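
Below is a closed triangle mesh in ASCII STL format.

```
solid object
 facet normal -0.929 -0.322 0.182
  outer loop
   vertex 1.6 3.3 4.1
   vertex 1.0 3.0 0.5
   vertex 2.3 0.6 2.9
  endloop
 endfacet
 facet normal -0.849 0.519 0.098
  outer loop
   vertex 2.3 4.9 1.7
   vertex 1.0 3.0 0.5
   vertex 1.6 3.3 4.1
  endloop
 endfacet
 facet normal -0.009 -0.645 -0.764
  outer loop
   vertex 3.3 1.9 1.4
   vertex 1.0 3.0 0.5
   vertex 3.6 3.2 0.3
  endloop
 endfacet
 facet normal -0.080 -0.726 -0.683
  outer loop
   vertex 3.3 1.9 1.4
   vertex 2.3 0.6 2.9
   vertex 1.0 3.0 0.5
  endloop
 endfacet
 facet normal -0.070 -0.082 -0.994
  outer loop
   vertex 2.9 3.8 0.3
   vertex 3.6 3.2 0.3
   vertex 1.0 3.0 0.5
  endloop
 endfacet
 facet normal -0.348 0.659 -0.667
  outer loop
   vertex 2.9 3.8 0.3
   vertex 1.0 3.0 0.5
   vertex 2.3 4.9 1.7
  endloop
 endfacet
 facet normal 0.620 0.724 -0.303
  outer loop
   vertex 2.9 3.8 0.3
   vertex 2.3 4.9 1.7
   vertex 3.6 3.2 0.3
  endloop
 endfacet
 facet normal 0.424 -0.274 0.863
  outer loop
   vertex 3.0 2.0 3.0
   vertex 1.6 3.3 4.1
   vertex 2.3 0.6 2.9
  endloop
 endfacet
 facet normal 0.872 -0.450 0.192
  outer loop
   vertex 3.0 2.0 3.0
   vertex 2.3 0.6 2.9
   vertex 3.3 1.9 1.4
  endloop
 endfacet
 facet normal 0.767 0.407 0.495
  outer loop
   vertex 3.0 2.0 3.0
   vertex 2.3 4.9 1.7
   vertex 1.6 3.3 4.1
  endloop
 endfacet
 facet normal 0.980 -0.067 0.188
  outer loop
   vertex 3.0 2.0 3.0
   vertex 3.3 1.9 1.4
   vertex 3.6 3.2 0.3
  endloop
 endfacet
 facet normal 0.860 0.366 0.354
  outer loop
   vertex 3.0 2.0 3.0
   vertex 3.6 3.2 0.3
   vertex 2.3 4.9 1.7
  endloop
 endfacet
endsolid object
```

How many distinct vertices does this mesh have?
8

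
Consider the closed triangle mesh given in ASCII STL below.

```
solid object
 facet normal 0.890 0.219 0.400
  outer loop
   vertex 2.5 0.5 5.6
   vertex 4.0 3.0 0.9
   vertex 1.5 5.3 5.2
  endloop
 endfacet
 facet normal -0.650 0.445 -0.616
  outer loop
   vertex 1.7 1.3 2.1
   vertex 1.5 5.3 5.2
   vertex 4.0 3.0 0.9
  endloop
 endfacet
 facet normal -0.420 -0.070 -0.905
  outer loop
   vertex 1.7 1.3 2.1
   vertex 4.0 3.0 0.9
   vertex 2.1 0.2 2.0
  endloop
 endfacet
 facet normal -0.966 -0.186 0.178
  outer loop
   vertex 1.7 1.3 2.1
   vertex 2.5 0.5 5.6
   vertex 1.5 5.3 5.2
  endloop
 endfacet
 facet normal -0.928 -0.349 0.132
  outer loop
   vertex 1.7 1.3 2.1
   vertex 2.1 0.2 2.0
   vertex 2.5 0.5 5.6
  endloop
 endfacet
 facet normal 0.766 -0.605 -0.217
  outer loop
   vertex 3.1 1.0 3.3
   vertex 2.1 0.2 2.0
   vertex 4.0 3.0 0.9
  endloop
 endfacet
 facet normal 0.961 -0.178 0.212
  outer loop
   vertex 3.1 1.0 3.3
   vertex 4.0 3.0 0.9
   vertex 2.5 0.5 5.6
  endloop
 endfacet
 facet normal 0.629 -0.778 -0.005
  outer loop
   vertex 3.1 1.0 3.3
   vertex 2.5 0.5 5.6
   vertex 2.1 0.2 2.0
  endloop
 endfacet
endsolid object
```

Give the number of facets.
8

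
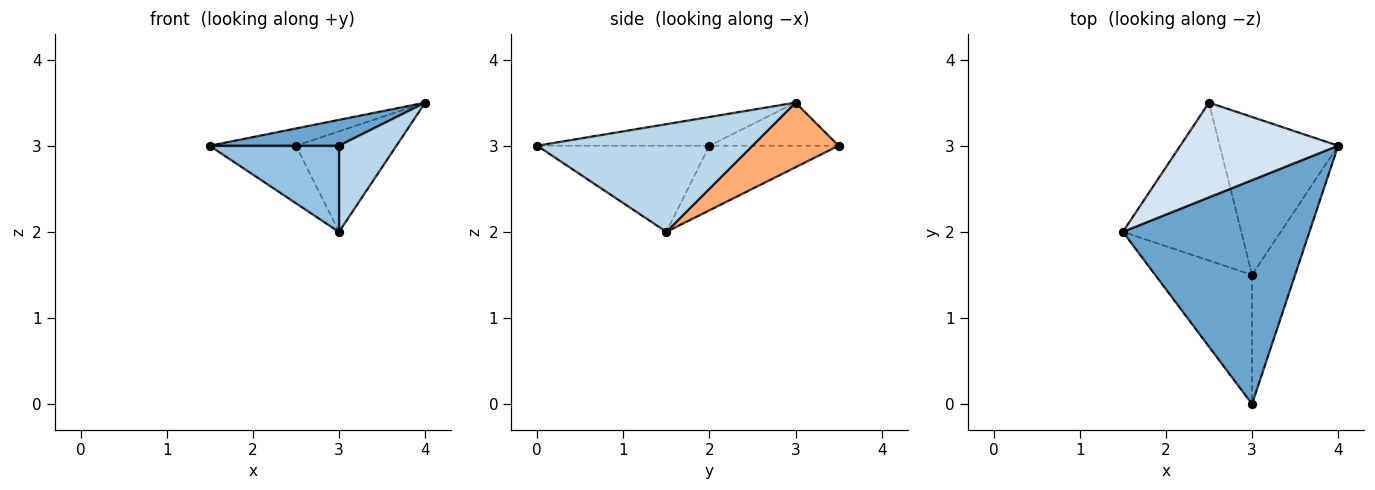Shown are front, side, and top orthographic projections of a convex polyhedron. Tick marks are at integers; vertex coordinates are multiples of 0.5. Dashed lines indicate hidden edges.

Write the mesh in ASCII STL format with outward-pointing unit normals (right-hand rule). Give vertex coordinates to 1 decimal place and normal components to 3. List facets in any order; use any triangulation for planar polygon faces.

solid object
 facet normal -0.151 -0.113 0.982
  outer loop
   vertex 3.0 0.0 3.0
   vertex 4.0 3.0 3.5
   vertex 1.5 2.0 3.0
  endloop
 endfacet
 facet normal -0.595 -0.446 -0.669
  outer loop
   vertex 3.0 1.5 2.0
   vertex 3.0 0.0 3.0
   vertex 1.5 2.0 3.0
  endloop
 endfacet
 facet normal 0.901 -0.240 -0.361
  outer loop
   vertex 3.0 1.5 2.0
   vertex 4.0 3.0 3.5
   vertex 3.0 0.0 3.0
  endloop
 endfacet
 facet normal -0.259 0.173 0.950
  outer loop
   vertex 2.5 3.5 3.0
   vertex 1.5 2.0 3.0
   vertex 4.0 3.0 3.5
  endloop
 endfacet
 facet normal -0.456 0.304 -0.836
  outer loop
   vertex 2.5 3.5 3.0
   vertex 3.0 1.5 2.0
   vertex 1.5 2.0 3.0
  endloop
 endfacet
 facet normal 0.418 0.488 -0.766
  outer loop
   vertex 2.5 3.5 3.0
   vertex 4.0 3.0 3.5
   vertex 3.0 1.5 2.0
  endloop
 endfacet
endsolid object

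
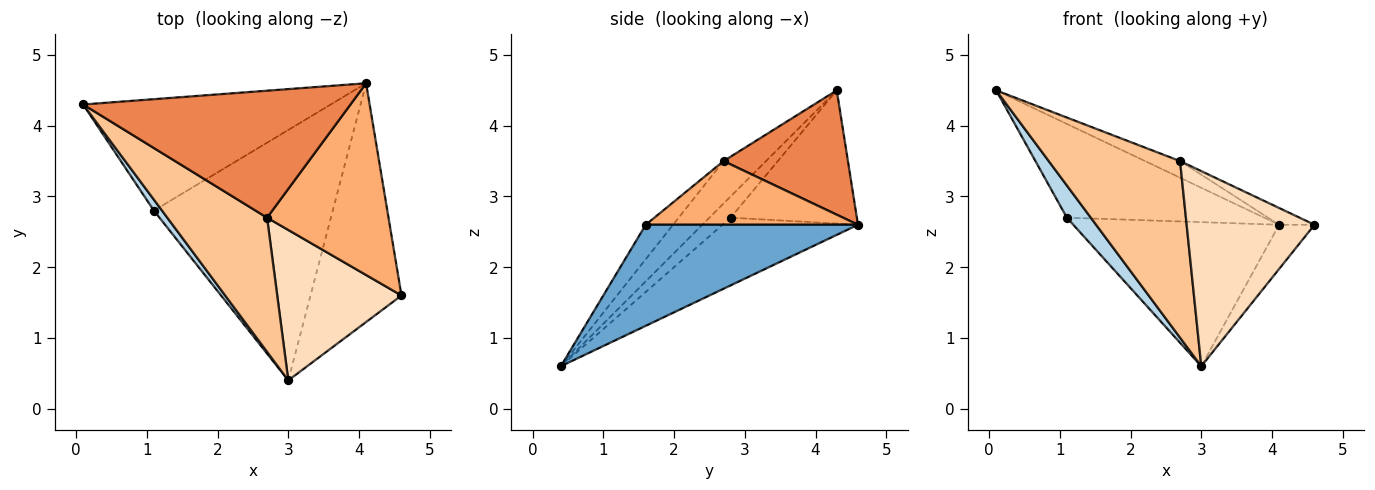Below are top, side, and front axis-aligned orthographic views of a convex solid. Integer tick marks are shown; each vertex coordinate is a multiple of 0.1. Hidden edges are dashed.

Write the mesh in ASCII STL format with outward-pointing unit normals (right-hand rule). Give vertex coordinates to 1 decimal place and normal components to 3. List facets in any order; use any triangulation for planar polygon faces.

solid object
 facet normal 0.738 0.123 -0.664
  outer loop
   vertex 3.0 0.4 0.6
   vertex 4.1 4.6 2.6
   vertex 4.6 1.6 2.6
  endloop
 endfacet
 facet normal -0.381 0.595 -0.708
  outer loop
   vertex 1.1 2.8 2.7
   vertex 0.1 4.3 4.5
   vertex 4.1 4.6 2.6
  endloop
 endfacet
 facet normal -0.643 -0.725 0.247
  outer loop
   vertex 1.1 2.8 2.7
   vertex 3.0 0.4 0.6
   vertex 0.1 4.3 4.5
  endloop
 endfacet
 facet normal -0.312 0.474 -0.824
  outer loop
   vertex 1.1 2.8 2.7
   vertex 4.1 4.6 2.6
   vertex 3.0 0.4 0.6
  endloop
 endfacet
 facet normal 0.419 0.118 0.900
  outer loop
   vertex 2.7 2.7 3.5
   vertex 4.1 4.6 2.6
   vertex 0.1 4.3 4.5
  endloop
 endfacet
 facet normal 0.463 0.077 0.883
  outer loop
   vertex 2.7 2.7 3.5
   vertex 4.6 1.6 2.6
   vertex 4.1 4.6 2.6
  endloop
 endfacet
 facet normal -0.249 -0.771 0.586
  outer loop
   vertex 2.7 2.7 3.5
   vertex 0.1 4.3 4.5
   vertex 3.0 0.4 0.6
  endloop
 endfacet
 facet normal -0.167 -0.781 0.602
  outer loop
   vertex 2.7 2.7 3.5
   vertex 3.0 0.4 0.6
   vertex 4.6 1.6 2.6
  endloop
 endfacet
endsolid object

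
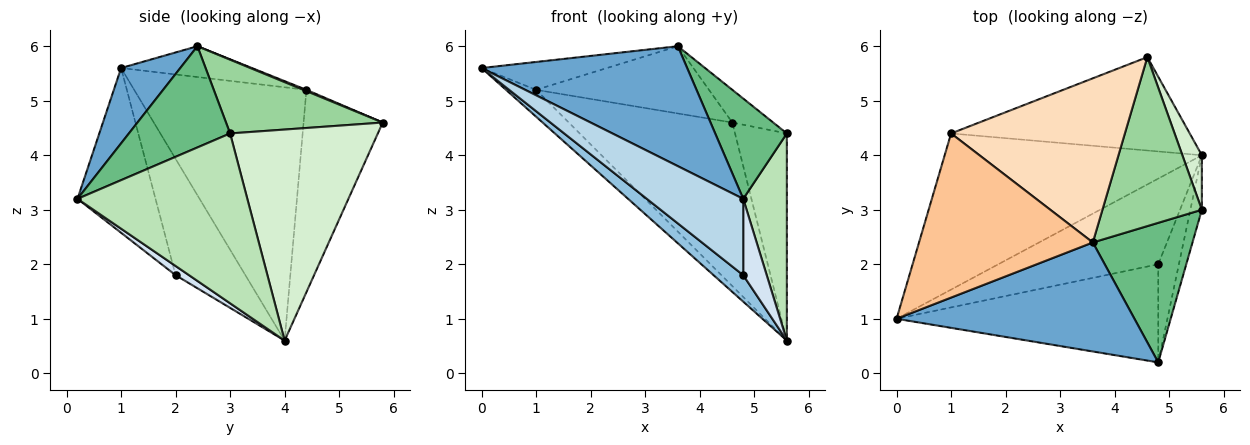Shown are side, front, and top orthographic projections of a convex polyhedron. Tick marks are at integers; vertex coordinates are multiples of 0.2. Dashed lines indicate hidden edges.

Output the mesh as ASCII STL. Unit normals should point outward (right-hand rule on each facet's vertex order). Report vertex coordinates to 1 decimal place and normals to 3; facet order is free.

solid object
 facet normal 0.208 -0.724 0.658
  outer loop
   vertex 3.6 2.4 6.0
   vertex 0.0 1.0 5.6
   vertex 4.8 0.2 3.2
  endloop
 endfacet
 facet normal -0.571 -0.243 -0.785
  outer loop
   vertex 4.8 2.0 1.8
   vertex 0.0 1.0 5.6
   vertex 5.6 4.0 0.6
  endloop
 endfacet
 facet normal -0.445 -0.550 -0.707
  outer loop
   vertex 4.8 2.0 1.8
   vertex 4.8 0.2 3.2
   vertex 0.0 1.0 5.6
  endloop
 endfacet
 facet normal 0.331 -0.579 -0.745
  outer loop
   vertex 4.8 2.0 1.8
   vertex 5.6 4.0 0.6
   vertex 4.8 0.2 3.2
  endloop
 endfacet
 facet normal -0.697 0.122 -0.707
  outer loop
   vertex 1.0 4.4 5.2
   vertex 5.6 4.0 0.6
   vertex 0.0 1.0 5.6
  endloop
 endfacet
 facet normal -0.388 0.801 -0.457
  outer loop
   vertex 1.0 4.4 5.2
   vertex 4.6 5.8 4.6
   vertex 5.6 4.0 0.6
  endloop
 endfacet
 facet normal -0.172 0.165 0.971
  outer loop
   vertex 1.0 4.4 5.2
   vertex 0.0 1.0 5.6
   vertex 3.6 2.4 6.0
  endloop
 endfacet
 facet normal 0.007 0.379 0.925
  outer loop
   vertex 1.0 4.4 5.2
   vertex 3.6 2.4 6.0
   vertex 4.6 5.8 4.6
  endloop
 endfacet
 facet normal 0.636 -0.450 0.626
  outer loop
   vertex 5.6 3.0 4.4
   vertex 3.6 2.4 6.0
   vertex 4.8 0.2 3.2
  endloop
 endfacet
 facet normal 0.589 0.154 0.794
  outer loop
   vertex 5.6 3.0 4.4
   vertex 4.6 5.8 4.6
   vertex 3.6 2.4 6.0
  endloop
 endfacet
 facet normal 0.967 -0.248 -0.065
  outer loop
   vertex 5.6 3.0 4.4
   vertex 4.8 0.2 3.2
   vertex 5.6 4.0 0.6
  endloop
 endfacet
 facet normal 0.940 0.330 0.087
  outer loop
   vertex 5.6 3.0 4.4
   vertex 5.6 4.0 0.6
   vertex 4.6 5.8 4.6
  endloop
 endfacet
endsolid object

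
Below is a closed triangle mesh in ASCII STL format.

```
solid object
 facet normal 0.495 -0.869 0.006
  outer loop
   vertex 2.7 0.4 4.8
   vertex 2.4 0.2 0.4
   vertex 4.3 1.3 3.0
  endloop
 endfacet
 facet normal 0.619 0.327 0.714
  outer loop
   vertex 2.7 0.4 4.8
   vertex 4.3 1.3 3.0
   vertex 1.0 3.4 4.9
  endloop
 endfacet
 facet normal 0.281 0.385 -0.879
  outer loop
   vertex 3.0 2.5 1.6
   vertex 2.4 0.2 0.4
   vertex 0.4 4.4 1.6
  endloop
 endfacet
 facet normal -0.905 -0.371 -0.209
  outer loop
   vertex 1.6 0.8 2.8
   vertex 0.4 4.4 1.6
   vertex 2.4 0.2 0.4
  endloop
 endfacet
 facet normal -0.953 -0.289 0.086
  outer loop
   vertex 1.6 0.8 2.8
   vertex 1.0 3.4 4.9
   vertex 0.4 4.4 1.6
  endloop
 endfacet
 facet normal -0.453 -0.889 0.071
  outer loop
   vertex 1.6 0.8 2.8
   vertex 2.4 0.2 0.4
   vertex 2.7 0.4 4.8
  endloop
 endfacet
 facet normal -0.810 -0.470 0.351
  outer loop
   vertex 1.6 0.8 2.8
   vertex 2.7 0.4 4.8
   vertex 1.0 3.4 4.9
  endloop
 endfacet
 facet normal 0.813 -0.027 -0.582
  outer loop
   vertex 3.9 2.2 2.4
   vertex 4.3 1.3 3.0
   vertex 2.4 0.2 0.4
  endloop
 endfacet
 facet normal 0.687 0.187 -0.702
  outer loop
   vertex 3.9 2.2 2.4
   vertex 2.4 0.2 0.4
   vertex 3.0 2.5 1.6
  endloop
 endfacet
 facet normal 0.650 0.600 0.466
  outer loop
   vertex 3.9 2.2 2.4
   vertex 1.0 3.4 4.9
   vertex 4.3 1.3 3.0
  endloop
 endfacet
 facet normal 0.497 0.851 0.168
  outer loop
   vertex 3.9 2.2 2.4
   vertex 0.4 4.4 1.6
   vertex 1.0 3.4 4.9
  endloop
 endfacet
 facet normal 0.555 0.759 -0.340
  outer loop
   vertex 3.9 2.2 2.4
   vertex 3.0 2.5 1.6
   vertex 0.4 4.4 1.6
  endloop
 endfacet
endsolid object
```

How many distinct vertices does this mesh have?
8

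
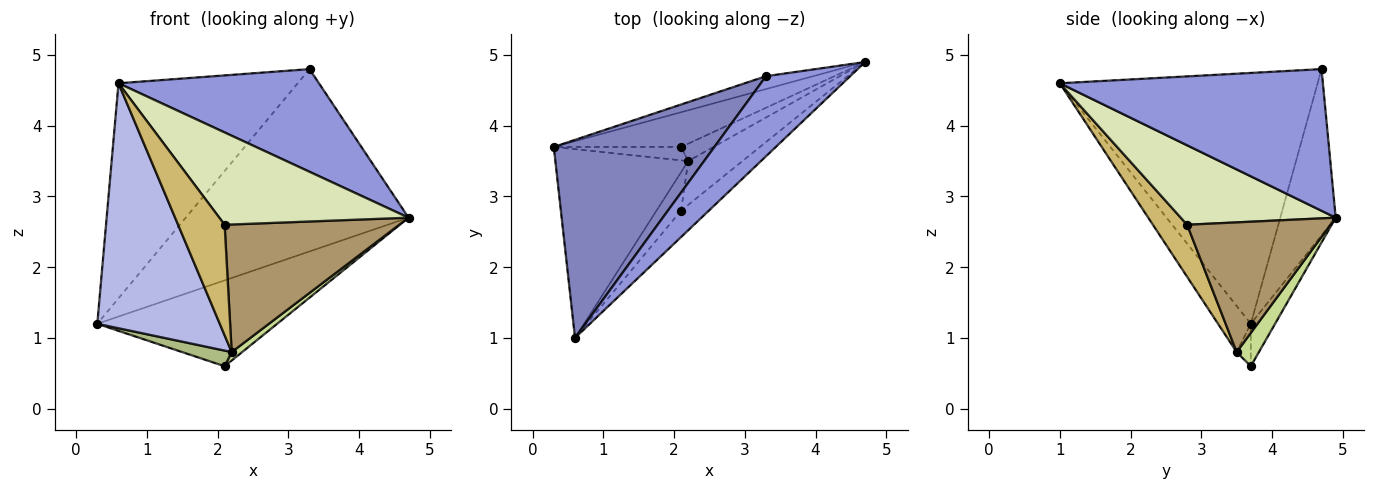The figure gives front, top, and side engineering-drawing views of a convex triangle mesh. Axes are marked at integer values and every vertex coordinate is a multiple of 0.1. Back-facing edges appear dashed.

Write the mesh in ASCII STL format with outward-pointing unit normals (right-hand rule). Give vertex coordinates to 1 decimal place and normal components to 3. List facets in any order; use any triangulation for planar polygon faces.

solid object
 facet normal -0.241 0.968 -0.068
  outer loop
   vertex 3.3 4.7 4.8
   vertex 4.7 4.9 2.7
   vertex 0.3 3.7 1.2
  endloop
 endfacet
 facet normal -0.727 0.505 0.465
  outer loop
   vertex 3.3 4.7 4.8
   vertex 0.3 3.7 1.2
   vertex 0.6 1.0 4.6
  endloop
 endfacet
 facet normal 0.719 -0.548 0.427
  outer loop
   vertex 3.3 4.7 4.8
   vertex 0.6 1.0 4.6
   vertex 4.7 4.9 2.7
  endloop
 endfacet
 facet normal -0.207 -0.775 -0.597
  outer loop
   vertex 2.2 3.5 0.8
   vertex 0.6 1.0 4.6
   vertex 0.3 3.7 1.2
  endloop
 endfacet
 facet normal -0.124 0.920 -0.372
  outer loop
   vertex 2.1 3.7 0.6
   vertex 0.3 3.7 1.2
   vertex 4.7 4.9 2.7
  endloop
 endfacet
 facet normal -0.212 -0.742 -0.636
  outer loop
   vertex 2.1 3.7 0.6
   vertex 2.2 3.5 0.8
   vertex 0.3 3.7 1.2
  endloop
 endfacet
 facet normal 0.680 -0.320 -0.660
  outer loop
   vertex 2.1 3.7 0.6
   vertex 4.7 4.9 2.7
   vertex 2.2 3.5 0.8
  endloop
 endfacet
 facet normal 0.619 -0.755 -0.216
  outer loop
   vertex 2.1 2.8 2.6
   vertex 4.7 4.9 2.7
   vertex 0.6 1.0 4.6
  endloop
 endfacet
 facet normal 0.613 -0.747 -0.256
  outer loop
   vertex 2.1 2.8 2.6
   vertex 2.2 3.5 0.8
   vertex 4.7 4.9 2.7
  endloop
 endfacet
 facet normal 0.571 -0.775 -0.270
  outer loop
   vertex 2.1 2.8 2.6
   vertex 0.6 1.0 4.6
   vertex 2.2 3.5 0.8
  endloop
 endfacet
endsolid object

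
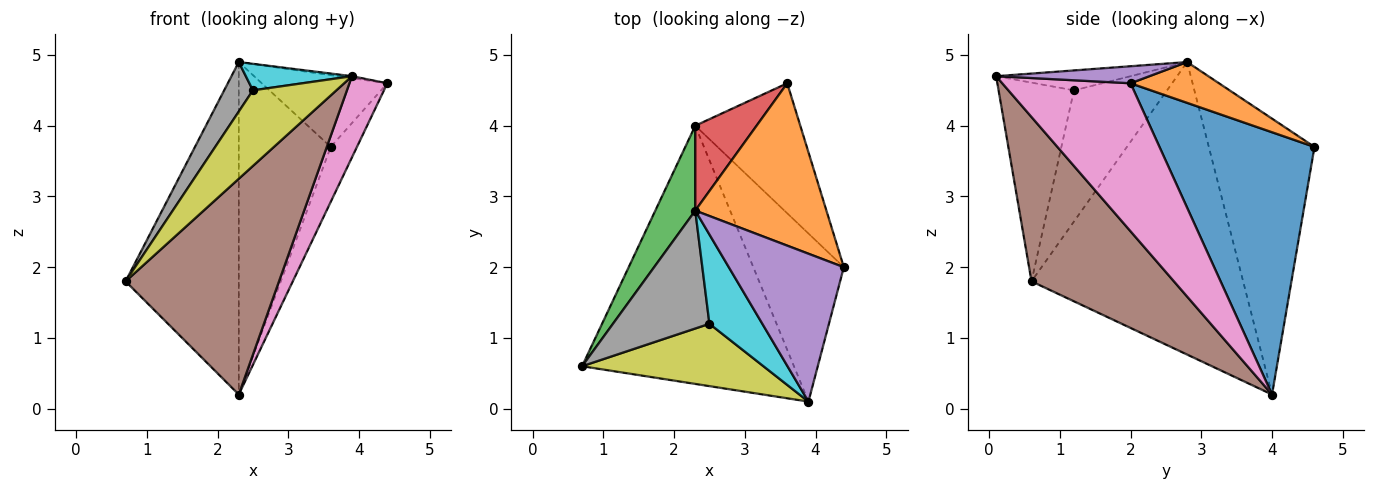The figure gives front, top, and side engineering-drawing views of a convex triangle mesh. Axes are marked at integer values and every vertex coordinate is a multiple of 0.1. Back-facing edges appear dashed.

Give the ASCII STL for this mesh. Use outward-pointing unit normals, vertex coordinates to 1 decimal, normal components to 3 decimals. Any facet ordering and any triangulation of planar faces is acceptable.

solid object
 facet normal 0.917 0.155 -0.367
  outer loop
   vertex 2.3 4.0 0.2
   vertex 3.6 4.6 3.7
   vertex 4.4 2.0 4.6
  endloop
 endfacet
 facet normal 0.274 0.389 0.880
  outer loop
   vertex 2.3 2.8 4.9
   vertex 4.4 2.0 4.6
   vertex 3.6 4.6 3.7
  endloop
 endfacet
 facet normal -0.875 0.468 0.120
  outer loop
   vertex 2.3 2.8 4.9
   vertex 2.3 4.0 0.2
   vertex 0.7 0.6 1.8
  endloop
 endfacet
 facet normal -0.744 0.647 0.165
  outer loop
   vertex 2.3 2.8 4.9
   vertex 3.6 4.6 3.7
   vertex 2.3 4.0 0.2
  endloop
 endfacet
 facet normal 0.146 0.014 0.989
  outer loop
   vertex 3.9 0.1 4.7
   vertex 4.4 2.0 4.6
   vertex 2.3 2.8 4.9
  endloop
 endfacet
 facet normal 0.511 -0.551 -0.659
  outer loop
   vertex 3.9 0.1 4.7
   vertex 0.7 0.6 1.8
   vertex 2.3 4.0 0.2
  endloop
 endfacet
 facet normal 0.827 -0.244 -0.506
  outer loop
   vertex 3.9 0.1 4.7
   vertex 2.3 4.0 0.2
   vertex 4.4 2.0 4.6
  endloop
 endfacet
 facet normal -0.782 -0.241 0.575
  outer loop
   vertex 2.5 1.2 4.5
   vertex 2.3 2.8 4.9
   vertex 0.7 0.6 1.8
  endloop
 endfacet
 facet normal -0.572 -0.633 0.522
  outer loop
   vertex 2.5 1.2 4.5
   vertex 0.7 0.6 1.8
   vertex 3.9 0.1 4.7
  endloop
 endfacet
 facet normal -0.339 -0.268 0.902
  outer loop
   vertex 2.5 1.2 4.5
   vertex 3.9 0.1 4.7
   vertex 2.3 2.8 4.9
  endloop
 endfacet
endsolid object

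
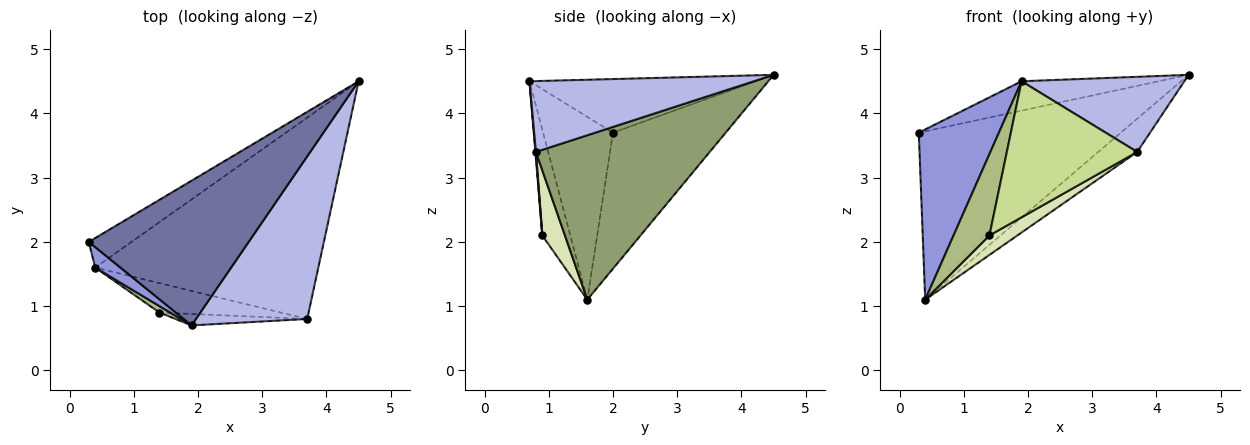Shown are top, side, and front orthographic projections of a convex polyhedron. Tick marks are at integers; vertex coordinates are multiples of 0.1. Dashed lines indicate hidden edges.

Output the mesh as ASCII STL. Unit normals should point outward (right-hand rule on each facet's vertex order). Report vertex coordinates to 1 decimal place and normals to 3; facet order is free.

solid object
 facet normal -0.312 0.189 0.931
  outer loop
   vertex 1.9 0.7 4.5
   vertex 4.5 4.5 4.6
   vertex 0.3 2.0 3.7
  endloop
 endfacet
 facet normal -0.481 0.863 -0.151
  outer loop
   vertex 0.4 1.6 1.1
   vertex 0.3 2.0 3.7
   vertex 4.5 4.5 4.6
  endloop
 endfacet
 facet normal -0.655 -0.750 0.090
  outer loop
   vertex 0.4 1.6 1.1
   vertex 1.9 0.7 4.5
   vertex 0.3 2.0 3.7
  endloop
 endfacet
 facet normal 0.500 -0.363 0.786
  outer loop
   vertex 3.7 0.8 3.4
   vertex 4.5 4.5 4.6
   vertex 1.9 0.7 4.5
  endloop
 endfacet
 facet normal 0.588 0.132 -0.798
  outer loop
   vertex 3.7 0.8 3.4
   vertex 0.4 1.6 1.1
   vertex 4.5 4.5 4.6
  endloop
 endfacet
 facet normal -0.613 -0.787 0.062
  outer loop
   vertex 1.4 0.9 2.1
   vertex 1.9 0.7 4.5
   vertex 0.4 1.6 1.1
  endloop
 endfacet
 facet normal 0.004 -0.996 -0.084
  outer loop
   vertex 1.4 0.9 2.1
   vertex 3.7 0.8 3.4
   vertex 1.9 0.7 4.5
  endloop
 endfacet
 facet normal 0.408 -0.504 -0.761
  outer loop
   vertex 1.4 0.9 2.1
   vertex 0.4 1.6 1.1
   vertex 3.7 0.8 3.4
  endloop
 endfacet
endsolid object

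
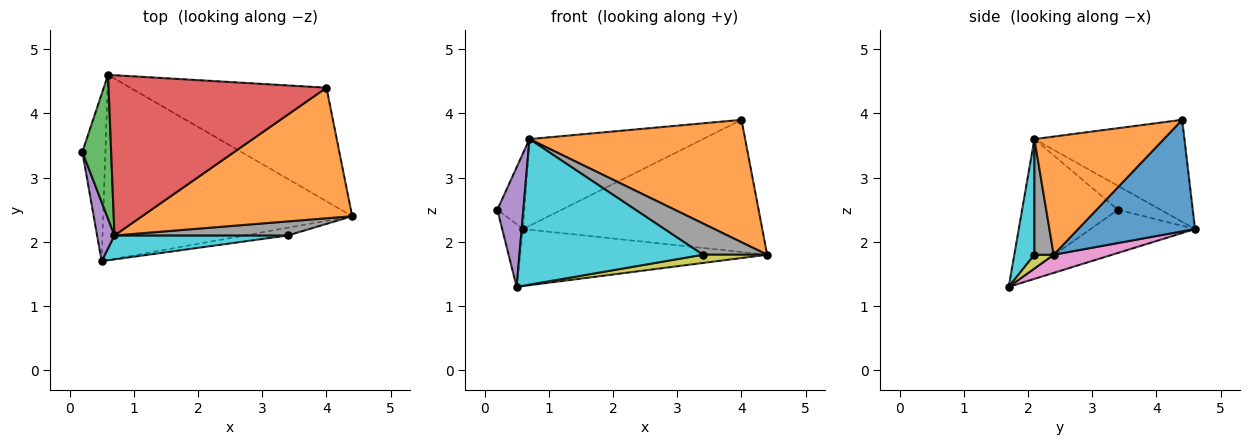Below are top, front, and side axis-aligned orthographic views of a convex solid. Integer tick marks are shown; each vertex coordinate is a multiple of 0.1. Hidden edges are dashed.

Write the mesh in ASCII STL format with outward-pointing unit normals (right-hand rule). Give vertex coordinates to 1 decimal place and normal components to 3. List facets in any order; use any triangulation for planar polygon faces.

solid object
 facet normal 0.347 0.711 -0.611
  outer loop
   vertex 0.6 4.6 2.2
   vertex 4.0 4.4 3.9
   vertex 4.4 2.4 1.8
  endloop
 endfacet
 facet normal 0.380 -0.633 0.675
  outer loop
   vertex 0.7 2.1 3.6
   vertex 4.4 2.4 1.8
   vertex 4.0 4.4 3.9
  endloop
 endfacet
 facet normal -0.592 0.376 0.713
  outer loop
   vertex 0.7 2.1 3.6
   vertex 0.6 4.6 2.2
   vertex 0.2 3.4 2.5
  endloop
 endfacet
 facet normal -0.381 0.440 0.813
  outer loop
   vertex 0.7 2.1 3.6
   vertex 4.0 4.4 3.9
   vertex 0.6 4.6 2.2
  endloop
 endfacet
 facet normal -0.957 -0.260 0.128
  outer loop
   vertex 0.5 1.7 1.3
   vertex 0.7 2.1 3.6
   vertex 0.2 3.4 2.5
  endloop
 endfacet
 facet normal -0.869 0.174 -0.463
  outer loop
   vertex 0.5 1.7 1.3
   vertex 0.2 3.4 2.5
   vertex 0.6 4.6 2.2
  endloop
 endfacet
 facet normal 0.070 0.293 -0.953
  outer loop
   vertex 0.5 1.7 1.3
   vertex 0.6 4.6 2.2
   vertex 4.4 2.4 1.8
  endloop
 endfacet
 facet normal 0.264 -0.880 0.396
  outer loop
   vertex 3.4 2.1 1.8
   vertex 4.4 2.4 1.8
   vertex 0.7 2.1 3.6
  endloop
 endfacet
 facet normal 0.214 -0.712 -0.669
  outer loop
   vertex 3.4 2.1 1.8
   vertex 0.5 1.7 1.3
   vertex 4.4 2.4 1.8
  endloop
 endfacet
 facet normal 0.108 -0.981 0.161
  outer loop
   vertex 3.4 2.1 1.8
   vertex 0.7 2.1 3.6
   vertex 0.5 1.7 1.3
  endloop
 endfacet
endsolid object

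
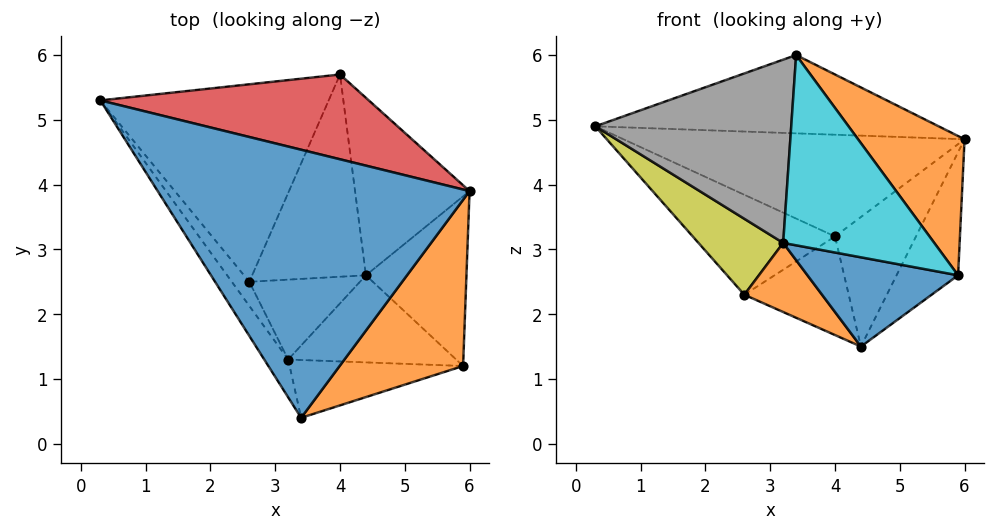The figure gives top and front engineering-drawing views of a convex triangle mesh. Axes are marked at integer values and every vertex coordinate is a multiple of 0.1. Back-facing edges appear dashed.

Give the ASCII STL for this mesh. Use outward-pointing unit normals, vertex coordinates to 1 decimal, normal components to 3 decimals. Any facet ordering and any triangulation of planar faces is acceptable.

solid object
 facet normal 0.102 0.279 0.955
  outer loop
   vertex 3.4 0.4 6.0
   vertex 6.0 3.9 4.7
   vertex 0.3 5.3 4.9
  endloop
 endfacet
 facet normal 0.780 -0.402 0.479
  outer loop
   vertex 5.9 1.2 2.6
   vertex 6.0 3.9 4.7
   vertex 3.4 0.4 6.0
  endloop
 endfacet
 facet normal 0.752 0.387 -0.533
  outer loop
   vertex 5.9 1.2 2.6
   vertex 4.4 2.6 1.5
   vertex 6.0 3.9 4.7
  endloop
 endfacet
 facet normal 0.207 0.752 0.626
  outer loop
   vertex 4.0 5.7 3.2
   vertex 0.3 5.3 4.9
   vertex 6.0 3.9 4.7
  endloop
 endfacet
 facet normal 0.751 0.389 -0.534
  outer loop
   vertex 4.0 5.7 3.2
   vertex 6.0 3.9 4.7
   vertex 4.4 2.6 1.5
  endloop
 endfacet
 facet normal -0.417 0.411 -0.811
  outer loop
   vertex 2.6 2.5 2.3
   vertex 0.3 5.3 4.9
   vertex 4.0 5.7 3.2
  endloop
 endfacet
 facet normal -0.390 0.403 -0.828
  outer loop
   vertex 2.6 2.5 2.3
   vertex 4.0 5.7 3.2
   vertex 4.4 2.6 1.5
  endloop
 endfacet
 facet normal -0.828 -0.549 -0.113
  outer loop
   vertex 3.2 1.3 3.1
   vertex 3.4 0.4 6.0
   vertex 0.3 5.3 4.9
  endloop
 endfacet
 facet normal -0.832 -0.528 -0.168
  outer loop
   vertex 3.2 1.3 3.1
   vertex 0.3 5.3 4.9
   vertex 2.6 2.5 2.3
  endloop
 endfacet
 facet normal -0.089 -0.953 -0.290
  outer loop
   vertex 3.2 1.3 3.1
   vertex 5.9 1.2 2.6
   vertex 3.4 0.4 6.0
  endloop
 endfacet
 facet normal -0.154 -0.707 -0.690
  outer loop
   vertex 3.2 1.3 3.1
   vertex 4.4 2.6 1.5
   vertex 5.9 1.2 2.6
  endloop
 endfacet
 facet normal -0.287 -0.627 -0.725
  outer loop
   vertex 3.2 1.3 3.1
   vertex 2.6 2.5 2.3
   vertex 4.4 2.6 1.5
  endloop
 endfacet
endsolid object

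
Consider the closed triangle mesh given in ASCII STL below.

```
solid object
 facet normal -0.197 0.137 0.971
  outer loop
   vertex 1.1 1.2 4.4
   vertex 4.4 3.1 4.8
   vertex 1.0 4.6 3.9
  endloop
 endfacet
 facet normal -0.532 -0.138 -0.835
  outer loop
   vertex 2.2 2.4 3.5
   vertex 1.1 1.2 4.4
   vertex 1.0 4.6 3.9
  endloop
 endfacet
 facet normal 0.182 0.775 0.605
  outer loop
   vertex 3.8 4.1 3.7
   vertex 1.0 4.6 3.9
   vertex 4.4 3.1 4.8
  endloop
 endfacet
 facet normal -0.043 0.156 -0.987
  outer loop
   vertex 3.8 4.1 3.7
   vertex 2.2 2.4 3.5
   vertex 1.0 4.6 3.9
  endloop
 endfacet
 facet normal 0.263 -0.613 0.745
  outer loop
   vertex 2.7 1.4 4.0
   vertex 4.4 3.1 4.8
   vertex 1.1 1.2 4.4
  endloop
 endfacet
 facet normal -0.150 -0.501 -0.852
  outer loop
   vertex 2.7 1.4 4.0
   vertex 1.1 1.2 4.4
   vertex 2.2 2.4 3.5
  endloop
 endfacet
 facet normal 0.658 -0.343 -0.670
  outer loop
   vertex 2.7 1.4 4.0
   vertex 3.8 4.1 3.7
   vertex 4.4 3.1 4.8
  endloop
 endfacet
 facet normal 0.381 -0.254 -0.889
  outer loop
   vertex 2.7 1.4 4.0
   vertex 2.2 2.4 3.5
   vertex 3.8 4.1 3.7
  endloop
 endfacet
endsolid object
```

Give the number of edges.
12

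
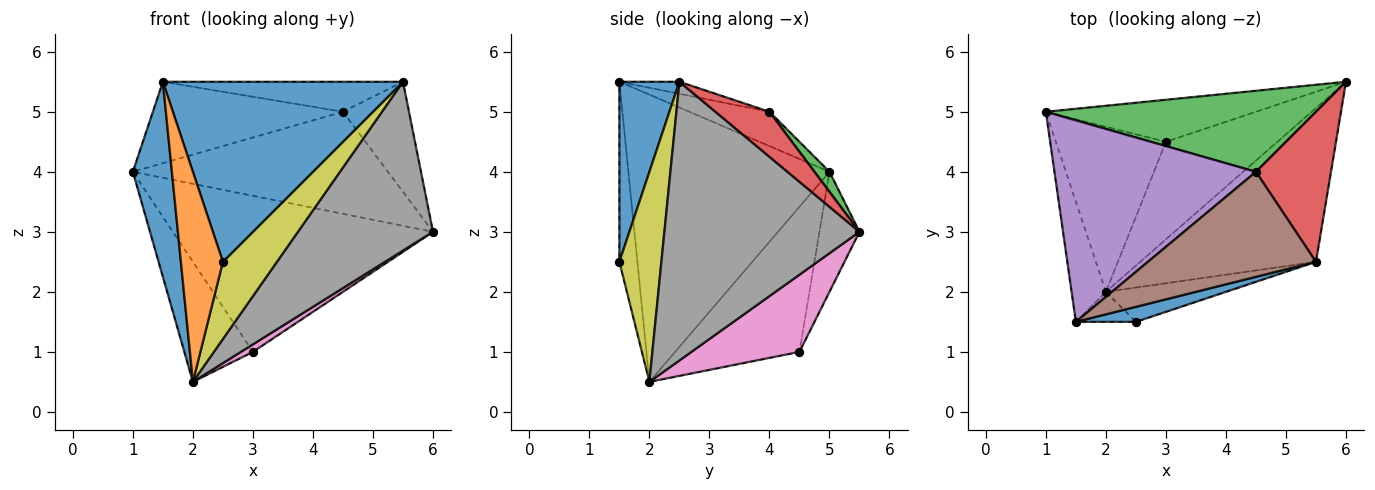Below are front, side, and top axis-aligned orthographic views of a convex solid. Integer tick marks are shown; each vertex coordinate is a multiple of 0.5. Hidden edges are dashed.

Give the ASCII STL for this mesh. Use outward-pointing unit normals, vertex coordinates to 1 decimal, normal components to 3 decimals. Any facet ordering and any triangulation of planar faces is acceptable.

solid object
 facet normal 0.242 -0.967 0.081
  outer loop
   vertex 1.5 1.5 5.5
   vertex 2.5 1.5 2.5
   vertex 5.5 2.5 5.5
  endloop
 endfacet
 facet normal -0.147 0.955 -0.257
  outer loop
   vertex 3.0 4.5 1.0
   vertex 1.0 5.0 4.0
   vertex 6.0 5.5 3.0
  endloop
 endfacet
 facet normal 0.046 0.782 0.621
  outer loop
   vertex 4.5 4.0 5.0
   vertex 6.0 5.5 3.0
   vertex 1.0 5.0 4.0
  endloop
 endfacet
 facet normal 0.436 0.532 0.726
  outer loop
   vertex 4.5 4.0 5.0
   vertex 5.5 2.5 5.5
   vertex 6.0 5.5 3.0
  endloop
 endfacet
 facet normal -0.156 0.370 0.916
  outer loop
   vertex 4.5 4.0 5.0
   vertex 1.0 5.0 4.0
   vertex 1.5 1.5 5.5
  endloop
 endfacet
 facet normal -0.069 0.274 0.959
  outer loop
   vertex 4.5 4.0 5.0
   vertex 1.5 1.5 5.5
   vertex 5.5 2.5 5.5
  endloop
 endfacet
 facet normal 0.568 -0.063 -0.821
  outer loop
   vertex 2.0 2.0 0.5
   vertex 3.0 4.5 1.0
   vertex 6.0 5.5 3.0
  endloop
 endfacet
 facet normal 0.730 -0.505 -0.460
  outer loop
   vertex 2.0 2.0 0.5
   vertex 6.0 5.5 3.0
   vertex 5.5 2.5 5.5
  endloop
 endfacet
 facet normal 0.579 -0.745 -0.331
  outer loop
   vertex 2.0 2.0 0.5
   vertex 5.5 2.5 5.5
   vertex 2.5 1.5 2.5
  endloop
 endfacet
 facet normal -0.729 0.402 -0.553
  outer loop
   vertex 2.0 2.0 0.5
   vertex 1.0 5.0 4.0
   vertex 3.0 4.5 1.0
  endloop
 endfacet
 facet normal -0.975 -0.189 -0.116
  outer loop
   vertex 2.0 2.0 0.5
   vertex 1.5 1.5 5.5
   vertex 1.0 5.0 4.0
  endloop
 endfacet
 facet normal -0.391 -0.911 -0.130
  outer loop
   vertex 2.0 2.0 0.5
   vertex 2.5 1.5 2.5
   vertex 1.5 1.5 5.5
  endloop
 endfacet
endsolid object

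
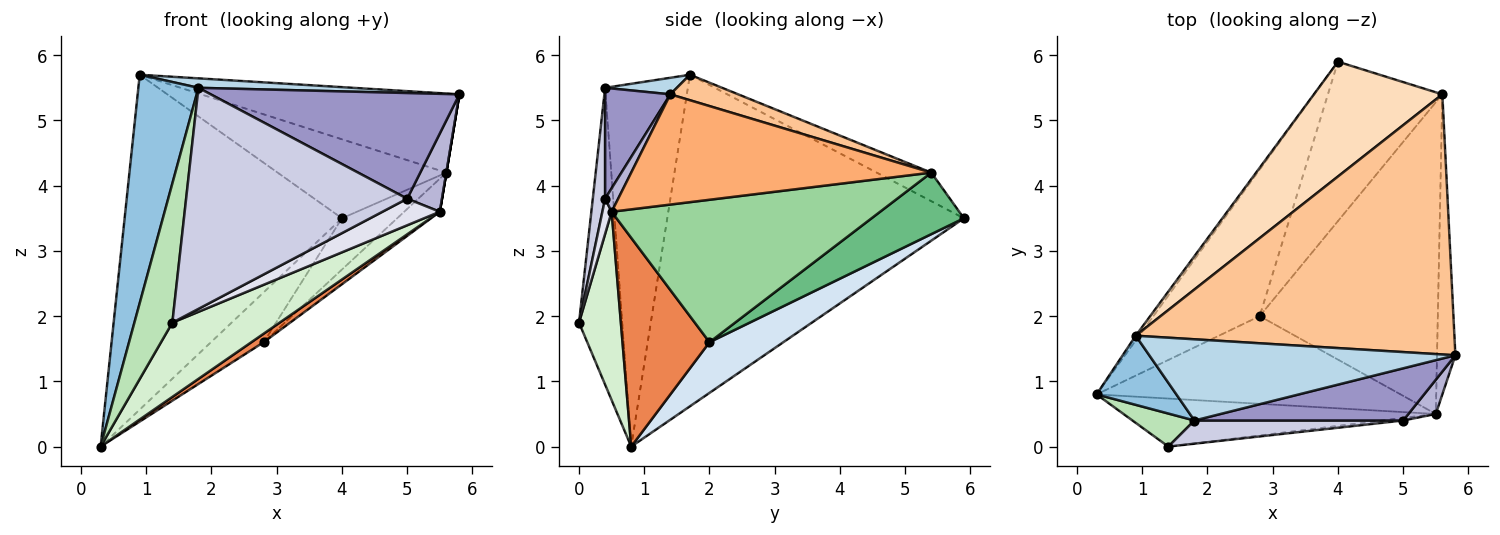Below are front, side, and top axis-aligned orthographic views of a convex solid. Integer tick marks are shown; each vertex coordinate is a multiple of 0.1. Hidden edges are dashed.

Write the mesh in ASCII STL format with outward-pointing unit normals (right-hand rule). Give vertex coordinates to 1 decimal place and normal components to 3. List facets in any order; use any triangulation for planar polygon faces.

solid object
 facet normal -0.807 0.591 -0.008
  outer loop
   vertex 0.9 1.7 5.7
   vertex 4.0 5.9 3.5
   vertex 0.3 0.8 0.0
  endloop
 endfacet
 facet normal -0.797 -0.578 0.175
  outer loop
   vertex 1.8 0.4 5.5
   vertex 0.9 1.7 5.7
   vertex 0.3 0.8 0.0
  endloop
 endfacet
 facet normal 0.054 -0.115 0.992
  outer loop
   vertex 1.8 0.4 5.5
   vertex 5.8 1.4 5.4
   vertex 0.9 1.7 5.7
  endloop
 endfacet
 facet normal 0.411 0.294 -0.863
  outer loop
   vertex 2.8 2.0 1.6
   vertex 0.3 0.8 0.0
   vertex 4.0 5.9 3.5
  endloop
 endfacet
 facet normal 0.564 -0.080 -0.822
  outer loop
   vertex 2.8 2.0 1.6
   vertex 5.5 0.5 3.6
   vertex 0.3 0.8 0.0
  endloop
 endfacet
 facet normal 0.986 0.000 -0.164
  outer loop
   vertex 5.6 5.4 4.2
   vertex 5.8 1.4 5.4
   vertex 5.5 0.5 3.6
  endloop
 endfacet
 facet normal 0.076 0.290 0.954
  outer loop
   vertex 5.6 5.4 4.2
   vertex 0.9 1.7 5.7
   vertex 5.8 1.4 5.4
  endloop
 endfacet
 facet normal -0.180 0.558 0.810
  outer loop
   vertex 5.6 5.4 4.2
   vertex 4.0 5.9 3.5
   vertex 0.9 1.7 5.7
  endloop
 endfacet
 facet normal 0.456 0.273 -0.847
  outer loop
   vertex 5.6 5.4 4.2
   vertex 2.8 2.0 1.6
   vertex 4.0 5.9 3.5
  endloop
 endfacet
 facet normal 0.622 0.083 -0.778
  outer loop
   vertex 5.6 5.4 4.2
   vertex 5.5 0.5 3.6
   vertex 2.8 2.0 1.6
  endloop
 endfacet
 facet normal -0.742 -0.652 0.155
  outer loop
   vertex 1.4 0.0 1.9
   vertex 1.8 0.4 5.5
   vertex 0.3 0.8 0.0
  endloop
 endfacet
 facet normal 0.311 -0.798 -0.516
  outer loop
   vertex 1.4 0.0 1.9
   vertex 0.3 0.8 0.0
   vertex 5.5 0.5 3.6
  endloop
 endfacet
 facet normal 0.229 -0.873 0.431
  outer loop
   vertex 5.0 0.4 3.8
   vertex 5.8 1.4 5.4
   vertex 1.8 0.4 5.5
  endloop
 endfacet
 facet normal 0.325 -0.866 0.379
  outer loop
   vertex 5.0 0.4 3.8
   vertex 5.5 0.5 3.6
   vertex 5.8 1.4 5.4
  endloop
 endfacet
 facet normal 0.055 -0.993 0.104
  outer loop
   vertex 5.0 0.4 3.8
   vertex 1.8 0.4 5.5
   vertex 1.4 0.0 1.9
  endloop
 endfacet
 facet normal 0.159 -0.983 -0.094
  outer loop
   vertex 5.0 0.4 3.8
   vertex 1.4 0.0 1.9
   vertex 5.5 0.5 3.6
  endloop
 endfacet
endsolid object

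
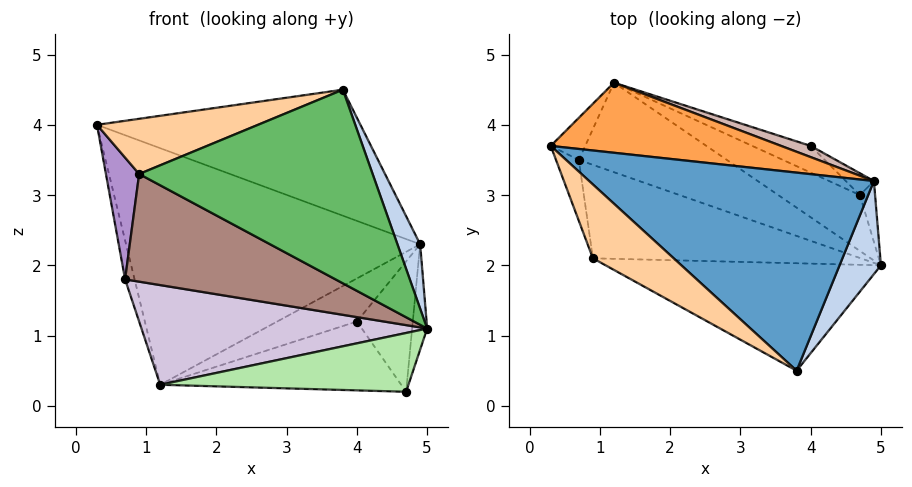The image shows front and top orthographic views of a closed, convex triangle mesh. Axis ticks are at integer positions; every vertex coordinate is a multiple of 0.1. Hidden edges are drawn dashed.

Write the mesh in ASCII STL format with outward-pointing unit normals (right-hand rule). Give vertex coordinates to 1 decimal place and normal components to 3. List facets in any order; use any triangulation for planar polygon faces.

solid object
 facet normal 0.347 0.503 0.791
  outer loop
   vertex 4.9 3.2 2.3
   vertex 0.3 3.7 4.0
   vertex 3.8 0.5 4.5
  endloop
 endfacet
 facet normal 0.950 -0.178 0.257
  outer loop
   vertex 4.9 3.2 2.3
   vertex 3.8 0.5 4.5
   vertex 5.0 2.0 1.1
  endloop
 endfacet
 facet normal 0.205 0.938 0.278
  outer loop
   vertex 4.9 3.2 2.3
   vertex 1.2 4.6 0.3
   vertex 0.3 3.7 4.0
  endloop
 endfacet
 facet normal -0.552 -0.499 0.668
  outer loop
   vertex 0.9 2.1 3.3
   vertex 3.8 0.5 4.5
   vertex 0.3 3.7 4.0
  endloop
 endfacet
 facet normal -0.271 -0.842 -0.467
  outer loop
   vertex 0.9 2.1 3.3
   vertex 5.0 2.0 1.1
   vertex 3.8 0.5 4.5
  endloop
 endfacet
 facet normal -0.331 -0.684 -0.650
  outer loop
   vertex 4.7 3.0 0.2
   vertex 5.0 2.0 1.1
   vertex 1.2 4.6 0.3
  endloop
 endfacet
 facet normal 0.975 0.192 -0.111
  outer loop
   vertex 4.7 3.0 0.2
   vertex 4.9 3.2 2.3
   vertex 5.0 2.0 1.1
  endloop
 endfacet
 facet normal -0.965 0.177 -0.192
  outer loop
   vertex 0.7 3.5 1.8
   vertex 0.3 3.7 4.0
   vertex 1.2 4.6 0.3
  endloop
 endfacet
 facet normal -0.946 -0.291 -0.145
  outer loop
   vertex 0.7 3.5 1.8
   vertex 0.9 2.1 3.3
   vertex 0.3 3.7 4.0
  endloop
 endfacet
 facet normal -0.346 -0.698 -0.627
  outer loop
   vertex 0.7 3.5 1.8
   vertex 1.2 4.6 0.3
   vertex 5.0 2.0 1.1
  endloop
 endfacet
 facet normal -0.347 -0.708 -0.615
  outer loop
   vertex 0.7 3.5 1.8
   vertex 5.0 2.0 1.1
   vertex 0.9 2.1 3.3
  endloop
 endfacet
 facet normal 0.224 0.943 0.245
  outer loop
   vertex 4.0 3.7 1.2
   vertex 1.2 4.6 0.3
   vertex 4.9 3.2 2.3
  endloop
 endfacet
 facet normal 0.384 0.861 -0.334
  outer loop
   vertex 4.0 3.7 1.2
   vertex 4.7 3.0 0.2
   vertex 1.2 4.6 0.3
  endloop
 endfacet
 facet normal 0.600 0.789 -0.132
  outer loop
   vertex 4.0 3.7 1.2
   vertex 4.9 3.2 2.3
   vertex 4.7 3.0 0.2
  endloop
 endfacet
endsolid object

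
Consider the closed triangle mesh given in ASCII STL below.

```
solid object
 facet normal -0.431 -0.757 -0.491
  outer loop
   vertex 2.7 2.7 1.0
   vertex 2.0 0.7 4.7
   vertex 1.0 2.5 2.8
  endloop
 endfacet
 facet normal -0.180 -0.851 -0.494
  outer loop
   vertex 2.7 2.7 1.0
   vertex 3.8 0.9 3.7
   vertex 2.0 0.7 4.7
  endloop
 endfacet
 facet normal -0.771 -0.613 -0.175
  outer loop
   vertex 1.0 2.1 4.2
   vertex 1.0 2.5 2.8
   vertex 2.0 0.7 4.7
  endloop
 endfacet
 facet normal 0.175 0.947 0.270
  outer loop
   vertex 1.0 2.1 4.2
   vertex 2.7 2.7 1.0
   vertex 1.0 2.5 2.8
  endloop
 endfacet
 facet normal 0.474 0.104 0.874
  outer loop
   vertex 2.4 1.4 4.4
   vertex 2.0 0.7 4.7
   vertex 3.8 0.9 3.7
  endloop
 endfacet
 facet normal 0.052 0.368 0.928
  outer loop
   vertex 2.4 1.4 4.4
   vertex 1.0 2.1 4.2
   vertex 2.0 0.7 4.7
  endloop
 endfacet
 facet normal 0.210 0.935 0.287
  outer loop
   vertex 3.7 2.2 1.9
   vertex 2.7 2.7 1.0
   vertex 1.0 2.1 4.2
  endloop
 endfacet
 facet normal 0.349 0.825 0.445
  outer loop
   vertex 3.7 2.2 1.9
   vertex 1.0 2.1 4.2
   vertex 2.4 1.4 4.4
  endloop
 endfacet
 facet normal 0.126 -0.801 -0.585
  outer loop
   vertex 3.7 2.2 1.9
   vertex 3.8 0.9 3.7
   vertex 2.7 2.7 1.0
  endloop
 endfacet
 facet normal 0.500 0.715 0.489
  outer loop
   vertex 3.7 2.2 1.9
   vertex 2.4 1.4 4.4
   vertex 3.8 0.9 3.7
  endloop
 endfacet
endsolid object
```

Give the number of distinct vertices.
7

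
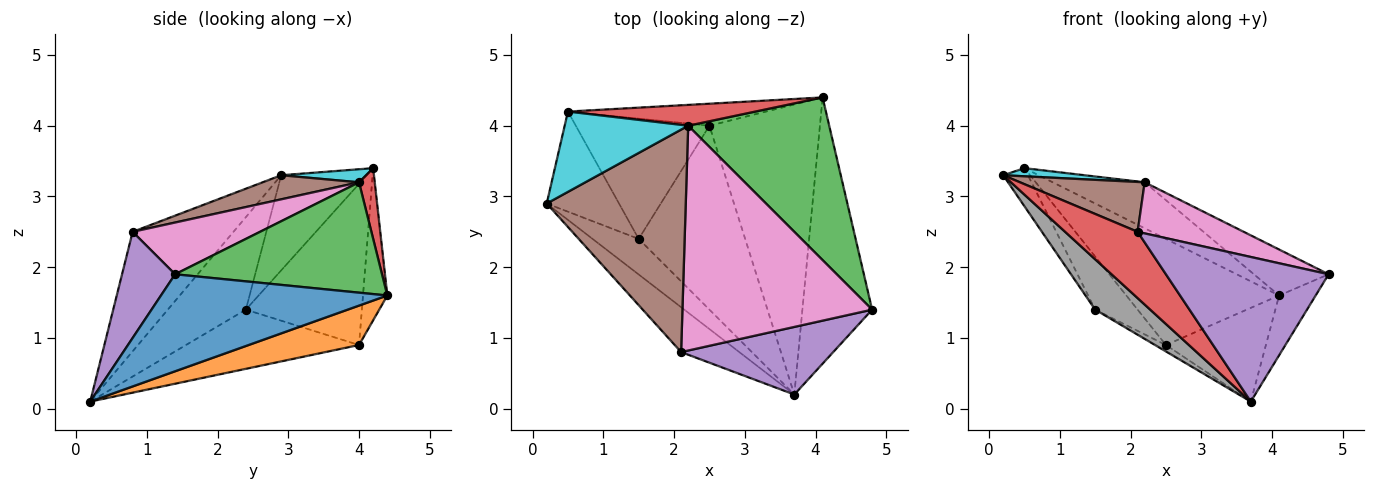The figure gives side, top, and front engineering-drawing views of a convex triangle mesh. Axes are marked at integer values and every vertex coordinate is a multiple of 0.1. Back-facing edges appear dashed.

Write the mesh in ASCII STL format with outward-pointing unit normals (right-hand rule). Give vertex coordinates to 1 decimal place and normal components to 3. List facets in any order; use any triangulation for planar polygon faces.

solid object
 facet normal 0.805 0.130 -0.579
  outer loop
   vertex 3.7 0.2 0.1
   vertex 4.1 4.4 1.6
   vertex 4.8 1.4 1.9
  endloop
 endfacet
 facet normal 0.321 0.291 -0.901
  outer loop
   vertex 2.5 4.0 0.9
   vertex 4.1 4.4 1.6
   vertex 3.7 0.2 0.1
  endloop
 endfacet
 facet normal 0.602 0.217 0.769
  outer loop
   vertex 2.2 4.0 3.2
   vertex 4.8 1.4 1.9
   vertex 4.1 4.4 1.6
  endloop
 endfacet
 facet normal -0.755 -0.543 -0.368
  outer loop
   vertex 2.1 0.8 2.5
   vertex 0.2 2.9 3.3
   vertex 3.7 0.2 0.1
  endloop
 endfacet
 facet normal 0.283 -0.869 0.406
  outer loop
   vertex 2.1 0.8 2.5
   vertex 3.7 0.2 0.1
   vertex 4.8 1.4 1.9
  endloop
 endfacet
 facet normal 0.167 -0.216 0.962
  outer loop
   vertex 2.1 0.8 2.5
   vertex 2.2 4.0 3.2
   vertex 0.2 2.9 3.3
  endloop
 endfacet
 facet normal 0.257 -0.214 0.942
  outer loop
   vertex 2.1 0.8 2.5
   vertex 4.8 1.4 1.9
   vertex 2.2 4.0 3.2
  endloop
 endfacet
 facet normal -0.757 -0.534 -0.377
  outer loop
   vertex 1.5 2.4 1.4
   vertex 3.7 0.2 0.1
   vertex 0.2 2.9 3.3
  endloop
 endfacet
 facet normal -0.486 0.031 -0.874
  outer loop
   vertex 1.5 2.4 1.4
   vertex 2.5 4.0 0.9
   vertex 3.7 0.2 0.1
  endloop
 endfacet
 facet normal 0.105 -0.100 0.989
  outer loop
   vertex 0.5 4.2 3.4
   vertex 0.2 2.9 3.3
   vertex 2.2 4.0 3.2
  endloop
 endfacet
 facet normal -0.776 0.224 -0.590
  outer loop
   vertex 0.5 4.2 3.4
   vertex 1.5 2.4 1.4
   vertex 0.2 2.9 3.3
  endloop
 endfacet
 facet normal -0.741 0.271 -0.614
  outer loop
   vertex 0.5 4.2 3.4
   vertex 2.5 4.0 0.9
   vertex 1.5 2.4 1.4
  endloop
 endfacet
 facet normal -0.154 0.967 -0.201
  outer loop
   vertex 0.5 4.2 3.4
   vertex 4.1 4.4 1.6
   vertex 2.5 4.0 0.9
  endloop
 endfacet
 facet normal 0.154 0.900 0.408
  outer loop
   vertex 0.5 4.2 3.4
   vertex 2.2 4.0 3.2
   vertex 4.1 4.4 1.6
  endloop
 endfacet
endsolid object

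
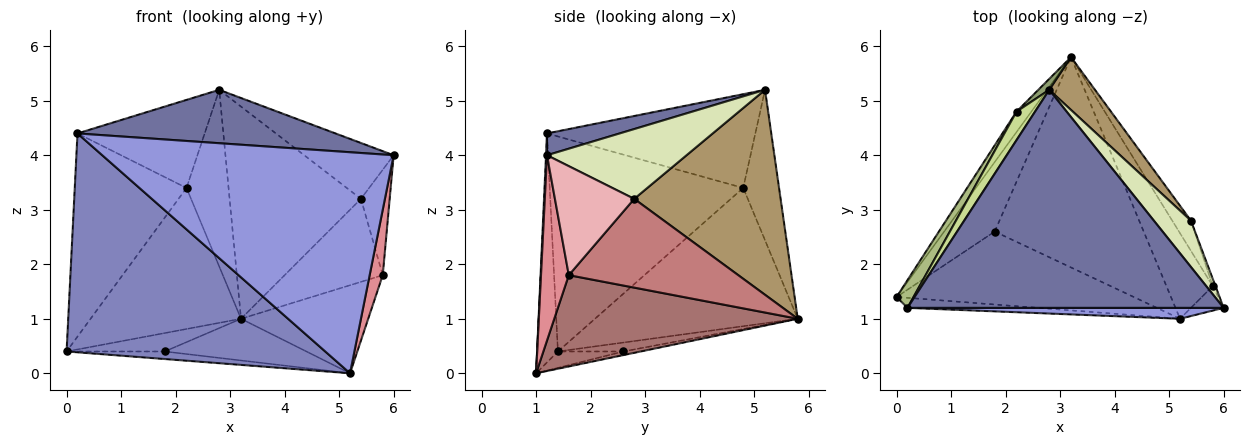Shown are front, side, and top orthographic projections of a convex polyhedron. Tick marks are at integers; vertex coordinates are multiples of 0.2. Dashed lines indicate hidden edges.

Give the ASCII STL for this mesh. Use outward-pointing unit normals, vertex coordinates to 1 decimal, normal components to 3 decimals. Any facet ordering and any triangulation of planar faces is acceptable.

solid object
 facet normal 0.067 -0.237 0.969
  outer loop
   vertex 0.2 1.2 4.4
   vertex 6.0 1.2 4.0
   vertex 2.8 5.2 5.2
  endloop
 endfacet
 facet normal -0.080 -0.996 -0.046
  outer loop
   vertex 0.2 1.2 4.4
   vertex 0.0 1.4 0.4
   vertex 5.2 1.0 0.0
  endloop
 endfacet
 facet normal 0.003 -0.999 0.049
  outer loop
   vertex 0.2 1.2 4.4
   vertex 5.2 1.0 0.0
   vertex 6.0 1.2 4.0
  endloop
 endfacet
 facet normal -0.800 0.594 -0.086
  outer loop
   vertex 2.2 4.8 3.4
   vertex 3.2 5.8 1.0
   vertex 0.0 1.4 0.4
  endloop
 endfacet
 facet normal -0.648 0.760 0.047
  outer loop
   vertex 2.2 4.8 3.4
   vertex 2.8 5.2 5.2
   vertex 3.2 5.8 1.0
  endloop
 endfacet
 facet normal -0.864 0.499 0.068
  outer loop
   vertex 2.2 4.8 3.4
   vertex 0.0 1.4 0.4
   vertex 0.2 1.2 4.4
  endloop
 endfacet
 facet normal -0.842 0.514 0.166
  outer loop
   vertex 2.2 4.8 3.4
   vertex 0.2 1.2 4.4
   vertex 2.8 5.2 5.2
  endloop
 endfacet
 facet normal 0.769 0.492 0.408
  outer loop
   vertex 5.4 2.8 3.2
   vertex 2.8 5.2 5.2
   vertex 6.0 1.2 4.0
  endloop
 endfacet
 facet normal 0.734 0.659 0.164
  outer loop
   vertex 5.4 2.8 3.2
   vertex 3.2 5.8 1.0
   vertex 2.8 5.2 5.2
  endloop
 endfacet
 facet normal -0.168 0.252 -0.953
  outer loop
   vertex 1.8 2.6 0.4
   vertex 0.0 1.4 0.4
   vertex 3.2 5.8 1.0
  endloop
 endfacet
 facet normal -0.068 0.103 -0.992
  outer loop
   vertex 1.8 2.6 0.4
   vertex 5.2 1.0 0.0
   vertex 0.0 1.4 0.4
  endloop
 endfacet
 facet normal -0.024 0.194 -0.981
  outer loop
   vertex 1.8 2.6 0.4
   vertex 3.2 5.8 1.0
   vertex 5.2 1.0 0.0
  endloop
 endfacet
 facet normal 0.808 0.422 -0.410
  outer loop
   vertex 5.8 1.6 1.8
   vertex 5.2 1.0 0.0
   vertex 3.2 5.8 1.0
  endloop
 endfacet
 facet normal 0.851 0.493 -0.179
  outer loop
   vertex 5.8 1.6 1.8
   vertex 3.2 5.8 1.0
   vertex 5.4 2.8 3.2
  endloop
 endfacet
 facet normal 0.894 -0.420 -0.158
  outer loop
   vertex 5.8 1.6 1.8
   vertex 6.0 1.2 4.0
   vertex 5.2 1.0 0.0
  endloop
 endfacet
 facet normal 0.940 0.341 -0.023
  outer loop
   vertex 5.8 1.6 1.8
   vertex 5.4 2.8 3.2
   vertex 6.0 1.2 4.0
  endloop
 endfacet
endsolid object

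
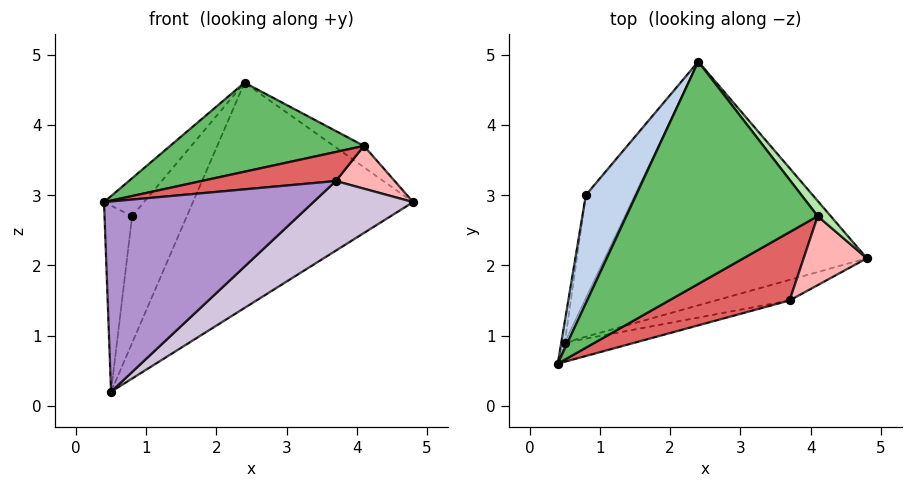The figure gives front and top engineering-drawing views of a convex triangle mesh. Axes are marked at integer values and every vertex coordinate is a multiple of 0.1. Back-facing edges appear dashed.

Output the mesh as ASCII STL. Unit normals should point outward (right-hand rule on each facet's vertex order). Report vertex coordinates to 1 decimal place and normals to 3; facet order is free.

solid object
 facet normal 0.262 0.655 -0.709
  outer loop
   vertex 0.5 0.9 0.2
   vertex 2.4 4.9 4.6
   vertex 4.8 2.1 2.9
  endloop
 endfacet
 facet normal -0.834 0.182 0.520
  outer loop
   vertex 0.8 3.0 2.7
   vertex 0.4 0.6 2.9
   vertex 2.4 4.9 4.6
  endloop
 endfacet
 facet normal -0.986 0.163 -0.018
  outer loop
   vertex 0.8 3.0 2.7
   vertex 0.5 0.9 0.2
   vertex 0.4 0.6 2.9
  endloop
 endfacet
 facet normal -0.169 0.765 -0.622
  outer loop
   vertex 0.8 3.0 2.7
   vertex 2.4 4.9 4.6
   vertex 0.5 0.9 0.2
  endloop
 endfacet
 facet normal 0.010 -0.372 0.928
  outer loop
   vertex 4.1 2.7 3.7
   vertex 2.4 4.9 4.6
   vertex 0.4 0.6 2.9
  endloop
 endfacet
 facet normal 0.806 0.482 0.343
  outer loop
   vertex 4.1 2.7 3.7
   vertex 4.8 2.1 2.9
   vertex 2.4 4.9 4.6
  endloop
 endfacet
 facet normal 0.023 -0.391 0.920
  outer loop
   vertex 3.7 1.5 3.2
   vertex 4.1 2.7 3.7
   vertex 0.4 0.6 2.9
  endloop
 endfacet
 facet normal 0.461 -0.468 0.754
  outer loop
   vertex 3.7 1.5 3.2
   vertex 4.8 2.1 2.9
   vertex 4.1 2.7 3.7
  endloop
 endfacet
 facet normal 0.270 -0.958 -0.096
  outer loop
   vertex 3.7 1.5 3.2
   vertex 0.4 0.6 2.9
   vertex 0.5 0.9 0.2
  endloop
 endfacet
 facet normal 0.407 -0.876 -0.259
  outer loop
   vertex 3.7 1.5 3.2
   vertex 0.5 0.9 0.2
   vertex 4.8 2.1 2.9
  endloop
 endfacet
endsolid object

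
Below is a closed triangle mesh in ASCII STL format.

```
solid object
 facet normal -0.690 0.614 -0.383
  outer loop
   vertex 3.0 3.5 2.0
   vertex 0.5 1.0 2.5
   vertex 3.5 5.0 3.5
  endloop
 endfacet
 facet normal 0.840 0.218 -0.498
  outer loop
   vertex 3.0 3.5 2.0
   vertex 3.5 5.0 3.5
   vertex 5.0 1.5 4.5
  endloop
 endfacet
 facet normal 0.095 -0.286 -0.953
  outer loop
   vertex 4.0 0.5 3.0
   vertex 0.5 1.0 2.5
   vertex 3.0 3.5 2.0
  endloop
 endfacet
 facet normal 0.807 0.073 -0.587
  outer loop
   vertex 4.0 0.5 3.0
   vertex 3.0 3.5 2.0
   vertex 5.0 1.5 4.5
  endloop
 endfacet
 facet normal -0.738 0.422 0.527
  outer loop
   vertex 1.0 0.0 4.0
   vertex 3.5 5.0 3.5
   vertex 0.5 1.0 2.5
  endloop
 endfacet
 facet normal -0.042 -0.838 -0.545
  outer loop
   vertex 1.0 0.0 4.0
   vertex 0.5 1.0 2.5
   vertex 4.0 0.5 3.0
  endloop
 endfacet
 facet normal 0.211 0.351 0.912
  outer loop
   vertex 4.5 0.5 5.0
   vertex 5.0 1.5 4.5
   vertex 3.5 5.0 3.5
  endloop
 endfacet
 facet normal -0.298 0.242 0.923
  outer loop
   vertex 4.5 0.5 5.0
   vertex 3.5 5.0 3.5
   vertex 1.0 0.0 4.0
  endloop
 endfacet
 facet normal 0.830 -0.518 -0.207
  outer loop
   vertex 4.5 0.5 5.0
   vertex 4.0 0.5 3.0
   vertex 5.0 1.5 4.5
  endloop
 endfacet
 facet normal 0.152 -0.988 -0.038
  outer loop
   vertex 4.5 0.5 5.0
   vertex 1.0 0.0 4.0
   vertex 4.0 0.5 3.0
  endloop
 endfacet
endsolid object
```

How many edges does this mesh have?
15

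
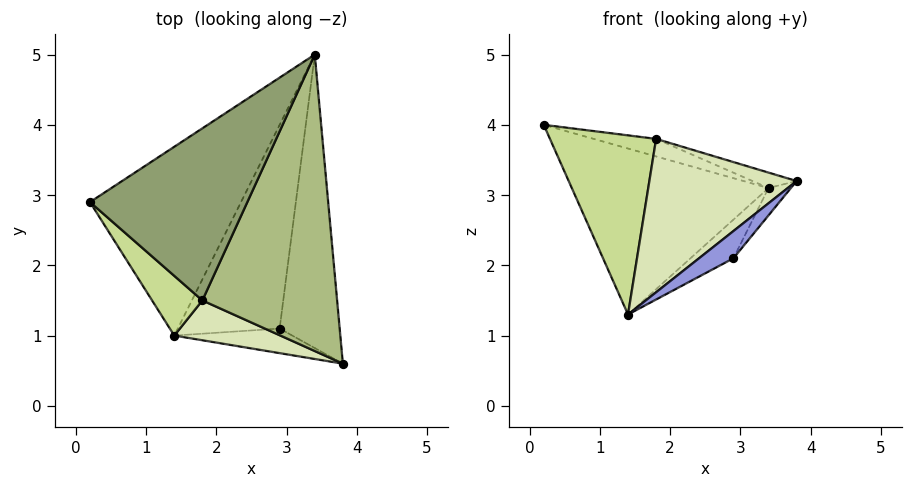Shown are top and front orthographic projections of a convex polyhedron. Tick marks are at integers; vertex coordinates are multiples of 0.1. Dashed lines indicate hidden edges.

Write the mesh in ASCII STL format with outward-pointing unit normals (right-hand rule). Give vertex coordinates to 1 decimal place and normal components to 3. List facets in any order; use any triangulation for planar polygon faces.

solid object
 facet normal -0.542 0.555 -0.631
  outer loop
   vertex 1.4 1.0 1.3
   vertex 0.2 2.9 4.0
   vertex 3.4 5.0 3.1
  endloop
 endfacet
 facet normal 0.785 0.057 -0.616
  outer loop
   vertex 2.9 1.1 2.1
   vertex 3.4 5.0 3.1
   vertex 3.8 0.6 3.2
  endloop
 endfacet
 facet normal 0.377 -0.687 -0.621
  outer loop
   vertex 2.9 1.1 2.1
   vertex 3.8 0.6 3.2
   vertex 1.4 1.0 1.3
  endloop
 endfacet
 facet normal 0.455 0.166 -0.875
  outer loop
   vertex 2.9 1.1 2.1
   vertex 1.4 1.0 1.3
   vertex 3.4 5.0 3.1
  endloop
 endfacet
 facet normal 0.208 0.099 0.973
  outer loop
   vertex 1.8 1.5 3.8
   vertex 3.4 5.0 3.1
   vertex 0.2 2.9 4.0
  endloop
 endfacet
 facet normal 0.307 0.050 0.950
  outer loop
   vertex 1.8 1.5 3.8
   vertex 3.8 0.6 3.2
   vertex 3.4 5.0 3.1
  endloop
 endfacet
 facet normal -0.620 -0.744 0.248
  outer loop
   vertex 1.8 1.5 3.8
   vertex 0.2 2.9 4.0
   vertex 1.4 1.0 1.3
  endloop
 endfacet
 facet normal -0.339 -0.911 0.236
  outer loop
   vertex 1.8 1.5 3.8
   vertex 1.4 1.0 1.3
   vertex 3.8 0.6 3.2
  endloop
 endfacet
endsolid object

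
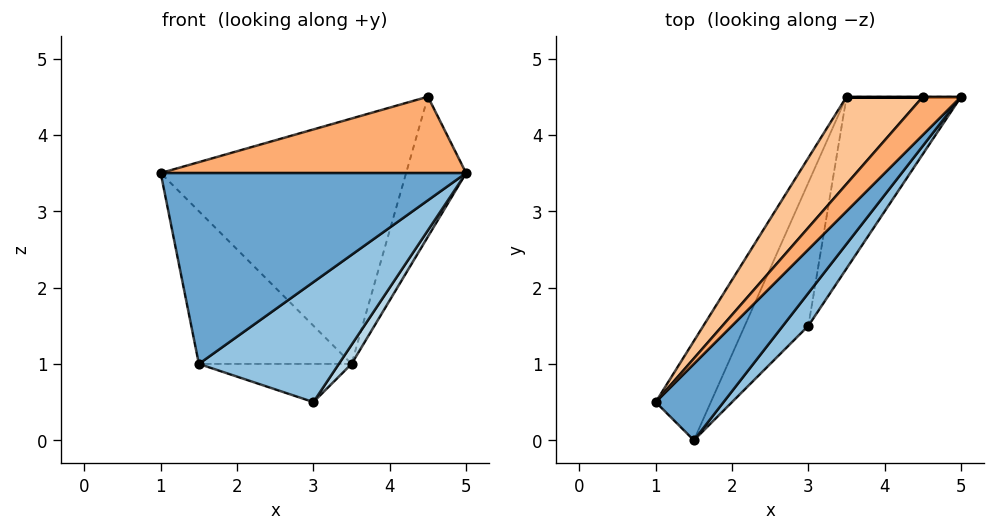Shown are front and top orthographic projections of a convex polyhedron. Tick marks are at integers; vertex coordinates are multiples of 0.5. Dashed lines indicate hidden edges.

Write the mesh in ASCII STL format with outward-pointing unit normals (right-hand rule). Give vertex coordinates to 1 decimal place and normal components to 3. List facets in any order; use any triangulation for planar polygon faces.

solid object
 facet normal 0.680 -0.680 0.272
  outer loop
   vertex 1.5 0.0 1.0
   vertex 5.0 4.5 3.5
   vertex 1.0 0.5 3.5
  endloop
 endfacet
 facet normal 0.725 -0.665 0.181
  outer loop
   vertex 3.0 1.5 0.5
   vertex 5.0 4.5 3.5
   vertex 1.5 0.0 1.0
  endloop
 endfacet
 facet normal 0.856 -0.057 -0.514
  outer loop
   vertex 3.5 4.5 1.0
   vertex 5.0 4.5 3.5
   vertex 3.0 1.5 0.5
  endloop
 endfacet
 facet normal -0.884 0.393 -0.255
  outer loop
   vertex 3.5 4.5 1.0
   vertex 1.5 0.0 1.0
   vertex 1.0 0.5 3.5
  endloop
 endfacet
 facet normal -0.502 0.223 -0.836
  outer loop
   vertex 3.5 4.5 1.0
   vertex 3.0 1.5 0.5
   vertex 1.5 0.0 1.0
  endloop
 endfacet
 facet normal 0.667 -0.667 0.333
  outer loop
   vertex 4.5 4.5 4.5
   vertex 1.0 0.5 3.5
   vertex 5.0 4.5 3.5
  endloop
 endfacet
 facet normal -0.761 0.611 0.217
  outer loop
   vertex 4.5 4.5 4.5
   vertex 3.5 4.5 1.0
   vertex 1.0 0.5 3.5
  endloop
 endfacet
 facet normal 0.000 1.000 0.000
  outer loop
   vertex 4.5 4.5 4.5
   vertex 5.0 4.5 3.5
   vertex 3.5 4.5 1.0
  endloop
 endfacet
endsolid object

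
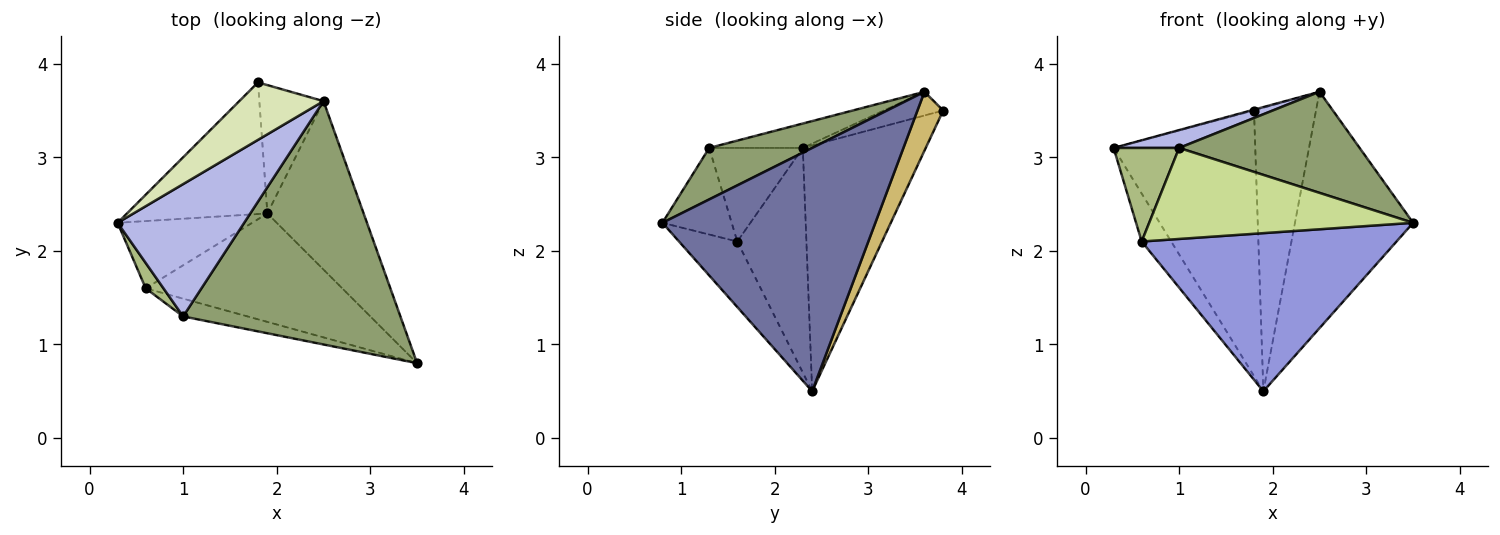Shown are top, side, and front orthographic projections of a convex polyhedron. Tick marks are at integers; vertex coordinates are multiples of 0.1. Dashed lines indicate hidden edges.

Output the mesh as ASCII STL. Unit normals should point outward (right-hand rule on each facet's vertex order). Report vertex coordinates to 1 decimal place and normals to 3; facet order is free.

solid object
 facet normal 0.826 0.459 -0.327
  outer loop
   vertex 1.9 2.4 0.5
   vertex 2.5 3.6 3.7
   vertex 3.5 0.8 2.3
  endloop
 endfacet
 facet normal -0.806 0.344 -0.482
  outer loop
   vertex 0.6 1.6 2.1
   vertex 0.3 2.3 3.1
   vertex 1.9 2.4 0.5
  endloop
 endfacet
 facet normal -0.185 -0.810 -0.556
  outer loop
   vertex 0.6 1.6 2.1
   vertex 1.9 2.4 0.5
   vertex 3.5 0.8 2.3
  endloop
 endfacet
 facet normal -0.188 -0.131 0.973
  outer loop
   vertex 1.0 1.3 3.1
   vertex 2.5 3.6 3.7
   vertex 0.3 2.3 3.1
  endloop
 endfacet
 facet normal 0.214 -0.375 0.902
  outer loop
   vertex 1.0 1.3 3.1
   vertex 3.5 0.8 2.3
   vertex 2.5 3.6 3.7
  endloop
 endfacet
 facet normal -0.809 -0.567 0.154
  outer loop
   vertex 1.0 1.3 3.1
   vertex 0.3 2.3 3.1
   vertex 0.6 1.6 2.1
  endloop
 endfacet
 facet normal -0.249 -0.950 -0.185
  outer loop
   vertex 1.0 1.3 3.1
   vertex 0.6 1.6 2.1
   vertex 3.5 0.8 2.3
  endloop
 endfacet
 facet normal -0.271 0.014 0.962
  outer loop
   vertex 1.8 3.8 3.5
   vertex 0.3 2.3 3.1
   vertex 2.5 3.6 3.7
  endloop
 endfacet
 facet normal -0.614 0.707 -0.351
  outer loop
   vertex 1.8 3.8 3.5
   vertex 1.9 2.4 0.5
   vertex 0.3 2.3 3.1
  endloop
 endfacet
 facet normal 0.354 0.852 -0.386
  outer loop
   vertex 1.8 3.8 3.5
   vertex 2.5 3.6 3.7
   vertex 1.9 2.4 0.5
  endloop
 endfacet
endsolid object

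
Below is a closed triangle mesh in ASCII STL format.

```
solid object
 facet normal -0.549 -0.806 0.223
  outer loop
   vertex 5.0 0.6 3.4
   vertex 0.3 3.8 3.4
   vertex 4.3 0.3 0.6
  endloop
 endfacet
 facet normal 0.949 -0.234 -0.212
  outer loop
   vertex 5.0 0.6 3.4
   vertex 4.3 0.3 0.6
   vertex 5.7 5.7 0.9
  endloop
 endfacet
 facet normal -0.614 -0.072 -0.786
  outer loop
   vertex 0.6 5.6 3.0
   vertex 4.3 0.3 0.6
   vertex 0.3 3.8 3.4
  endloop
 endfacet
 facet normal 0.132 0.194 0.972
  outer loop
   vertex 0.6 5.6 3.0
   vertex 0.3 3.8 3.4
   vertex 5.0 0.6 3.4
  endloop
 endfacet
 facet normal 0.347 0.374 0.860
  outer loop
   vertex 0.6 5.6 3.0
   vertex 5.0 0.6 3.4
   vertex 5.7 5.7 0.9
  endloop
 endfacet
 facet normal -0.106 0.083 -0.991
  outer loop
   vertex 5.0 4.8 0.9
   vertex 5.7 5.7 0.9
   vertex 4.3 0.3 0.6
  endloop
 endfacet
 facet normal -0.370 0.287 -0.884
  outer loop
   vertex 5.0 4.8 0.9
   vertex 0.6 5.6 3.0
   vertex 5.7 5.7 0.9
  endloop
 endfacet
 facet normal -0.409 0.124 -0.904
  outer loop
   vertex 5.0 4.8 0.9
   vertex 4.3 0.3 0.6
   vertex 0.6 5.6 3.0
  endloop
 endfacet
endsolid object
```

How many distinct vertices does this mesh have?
6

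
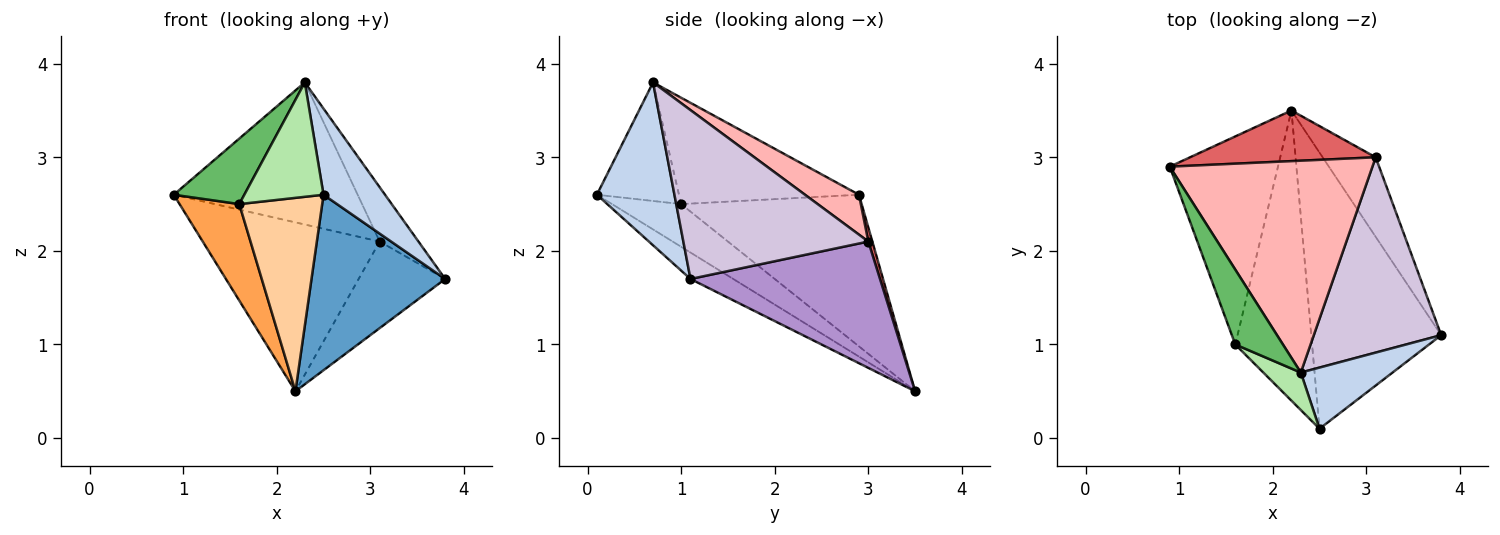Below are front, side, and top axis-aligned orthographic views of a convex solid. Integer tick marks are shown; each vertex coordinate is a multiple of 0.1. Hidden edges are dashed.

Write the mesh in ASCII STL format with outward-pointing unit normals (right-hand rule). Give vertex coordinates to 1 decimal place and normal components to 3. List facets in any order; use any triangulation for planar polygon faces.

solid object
 facet normal -0.169 -0.529 -0.832
  outer loop
   vertex 2.2 3.5 0.5
   vertex 3.8 1.1 1.7
   vertex 2.5 0.1 2.6
  endloop
 endfacet
 facet normal 0.717 -0.569 0.404
  outer loop
   vertex 2.3 0.7 3.8
   vertex 2.5 0.1 2.6
   vertex 3.8 1.1 1.7
  endloop
 endfacet
 facet normal -0.786 -0.260 -0.561
  outer loop
   vertex 1.6 1.0 2.5
   vertex 0.9 2.9 2.6
   vertex 2.2 3.5 0.5
  endloop
 endfacet
 facet normal -0.420 -0.504 -0.755
  outer loop
   vertex 1.6 1.0 2.5
   vertex 2.2 3.5 0.5
   vertex 2.5 0.1 2.6
  endloop
 endfacet
 facet normal -0.859 -0.337 0.385
  outer loop
   vertex 1.6 1.0 2.5
   vertex 2.3 0.7 3.8
   vertex 0.9 2.9 2.6
  endloop
 endfacet
 facet normal -0.702 -0.677 0.222
  outer loop
   vertex 1.6 1.0 2.5
   vertex 2.5 0.1 2.6
   vertex 2.3 0.7 3.8
  endloop
 endfacet
 facet normal 0.022 0.958 0.287
  outer loop
   vertex 3.1 3.0 2.1
   vertex 2.2 3.5 0.5
   vertex 0.9 2.9 2.6
  endloop
 endfacet
 facet normal 0.161 0.550 0.820
  outer loop
   vertex 3.1 3.0 2.1
   vertex 0.9 2.9 2.6
   vertex 2.3 0.7 3.8
  endloop
 endfacet
 facet normal 0.850 0.388 -0.357
  outer loop
   vertex 3.1 3.0 2.1
   vertex 3.8 1.1 1.7
   vertex 2.2 3.5 0.5
  endloop
 endfacet
 facet normal 0.787 0.165 0.594
  outer loop
   vertex 3.1 3.0 2.1
   vertex 2.3 0.7 3.8
   vertex 3.8 1.1 1.7
  endloop
 endfacet
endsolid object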